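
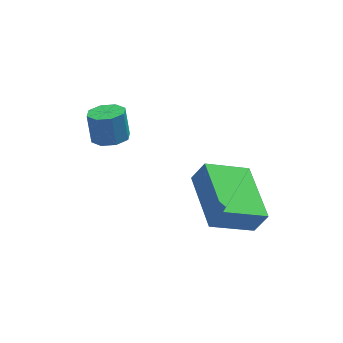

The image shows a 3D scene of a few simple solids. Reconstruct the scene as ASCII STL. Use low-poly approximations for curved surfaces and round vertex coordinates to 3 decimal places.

solid 
facet normal 0.082 -0.328 -0.941
outer loop
vertex 0.569 2.449 -1.757
vertex 0.232 1.972 -1.62
vertex 0.121 2.526 -1.823
endloop
endfacet
facet normal 0.205 0.929 -0.308
outer loop
vertex 0.569 2.449 -1.757
vertex 0.121 2.526 -1.823
vertex 0.485 2.785 -0.798
endloop
endfacet
facet normal 0.203 0.930 -0.307
outer loop
vertex 0.485 2.785 -0.798
vertex 0.121 2.526 -1.823
vertex 0.037 2.861 -0.864
endloop
endfacet
facet normal -0.082 0.330 0.940
outer loop
vertex 0.485 2.785 -0.798
vertex 0.037 2.861 -0.864
vertex 0.148 2.308 -0.66
endloop
endfacet
facet normal 0.082 -0.328 -0.941
outer loop
vertex 0.121 2.526 -1.823
vertex 0.232 1.972 -1.62
vertex -0.262 2.278 -1.77
endloop
endfacet
facet normal -0.546 0.775 -0.319
outer loop
vertex 0.121 2.526 -1.823
vertex -0.262 2.278 -1.77
vertex 0.037 2.861 -0.864
endloop
endfacet
facet normal -0.546 0.775 -0.318
outer loop
vertex 0.037 2.861 -0.864
vertex -0.262 2.278 -1.77
vertex -0.346 2.613 -0.81
endloop
endfacet
facet normal -0.081 0.331 0.940
outer loop
vertex 0.037 2.861 -0.864
vertex -0.346 2.613 -0.81
vertex 0.148 2.308 -0.66
endloop
endfacet
facet normal 0.082 -0.329 -0.941
outer loop
vertex -0.262 2.278 -1.77
vertex 0.232 1.972 -1.62
vertex -0.356 1.851 -1.629
endloop
endfacet
facet normal -0.975 0.167 -0.144
outer loop
vertex -0.262 2.278 -1.77
vertex -0.356 1.851 -1.629
vertex -0.346 2.613 -0.81
endloop
endfacet
facet normal -0.975 0.168 -0.144
outer loop
vertex -0.346 2.613 -0.81
vertex -0.356 1.851 -1.629
vertex -0.44 2.187 -0.669
endloop
endfacet
facet normal -0.082 0.329 0.941
outer loop
vertex -0.346 2.613 -0.81
vertex -0.44 2.187 -0.669
vertex 0.148 2.308 -0.66
endloop
endfacet
facet normal 0.082 -0.330 -0.940
outer loop
vertex -0.356 1.851 -1.629
vertex 0.232 1.972 -1.62
vertex -0.105 1.495 -1.482
endloop
endfacet
facet normal -0.834 -0.540 0.116
outer loop
vertex -0.356 1.851 -1.629
vertex -0.105 1.495 -1.482
vertex -0.44 2.187 -0.669
endloop
endfacet
facet normal -0.834 -0.540 0.116
outer loop
vertex -0.44 2.187 -0.669
vertex -0.105 1.495 -1.482
vertex -0.189 1.831 -0.523
endloop
endfacet
facet normal -0.082 0.328 0.941
outer loop
vertex -0.44 2.187 -0.669
vertex -0.189 1.831 -0.523
vertex 0.148 2.308 -0.66
endloop
endfacet
facet normal 0.082 -0.330 -0.940
outer loop
vertex -0.105 1.495 -1.482
vertex 0.232 1.972 -1.62
vertex 0.343 1.419 -1.416
endloop
endfacet
facet normal -0.203 -0.930 0.308
outer loop
vertex -0.105 1.495 -1.482
vertex 0.343 1.419 -1.416
vertex -0.189 1.831 -0.523
endloop
endfacet
facet normal -0.205 -0.929 0.307
outer loop
vertex -0.189 1.831 -0.523
vertex 0.343 1.419 -1.416
vertex 0.259 1.754 -0.457
endloop
endfacet
facet normal -0.082 0.328 0.941
outer loop
vertex -0.189 1.831 -0.523
vertex 0.259 1.754 -0.457
vertex 0.148 2.308 -0.66
endloop
endfacet
facet normal 0.081 -0.331 -0.940
outer loop
vertex 0.343 1.419 -1.416
vertex 0.232 1.972 -1.62
vertex 0.726 1.667 -1.47
endloop
endfacet
facet normal 0.546 -0.775 0.318
outer loop
vertex 0.343 1.419 -1.416
vertex 0.726 1.667 -1.47
vertex 0.259 1.754 -0.457
endloop
endfacet
facet normal 0.546 -0.775 0.318
outer loop
vertex 0.259 1.754 -0.457
vertex 0.726 1.667 -1.47
vertex 0.642 2.002 -0.51
endloop
endfacet
facet normal -0.082 0.328 0.941
outer loop
vertex 0.259 1.754 -0.457
vertex 0.642 2.002 -0.51
vertex 0.148 2.308 -0.66
endloop
endfacet
facet normal 0.082 -0.329 -0.941
outer loop
vertex 0.726 1.667 -1.47
vertex 0.232 1.972 -1.62
vertex 0.82 2.093 -1.611
endloop
endfacet
facet normal 0.975 -0.168 0.144
outer loop
vertex 0.726 1.667 -1.47
vertex 0.82 2.093 -1.611
vertex 0.642 2.002 -0.51
endloop
endfacet
facet normal 0.975 -0.167 0.144
outer loop
vertex 0.642 2.002 -0.51
vertex 0.82 2.093 -1.611
vertex 0.736 2.429 -0.651
endloop
endfacet
facet normal -0.082 0.329 0.941
outer loop
vertex 0.642 2.002 -0.51
vertex 0.736 2.429 -0.651
vertex 0.148 2.308 -0.66
endloop
endfacet
facet normal 0.082 -0.328 -0.941
outer loop
vertex 0.82 2.093 -1.611
vertex 0.232 1.972 -1.62
vertex 0.569 2.449 -1.757
endloop
endfacet
facet normal 0.834 0.540 -0.116
outer loop
vertex 0.82 2.093 -1.611
vertex 0.569 2.449 -1.757
vertex 0.736 2.429 -0.651
endloop
endfacet
facet normal 0.834 0.540 -0.116
outer loop
vertex 0.736 2.429 -0.651
vertex 0.569 2.449 -1.757
vertex 0.485 2.785 -0.798
endloop
endfacet
facet normal -0.082 0.330 0.940
outer loop
vertex 0.736 2.429 -0.651
vertex 0.485 2.785 -0.798
vertex 0.148 2.308 -0.66
endloop
endfacet
facet normal -0.874 -0.161 0.458
outer loop
vertex 3.142 -1.152 -2.455
vertex 2.916 0.876 -2.174
vertex 2.745 -1.094 -3.193
endloop
endfacet
facet normal 0.110 -0.985 -0.137
outer loop
vertex 4.144 -0.836 -3.926
vertex 3.142 -1.152 -2.455
vertex 2.745 -1.094 -3.193
endloop
endfacet
facet normal -0.874 -0.161 0.458
outer loop
vertex 2.745 -1.094 -3.193
vertex 2.916 0.876 -2.174
vertex 2.519 0.934 -2.912
endloop
endfacet
facet normal -0.473 0.069 -0.878
outer loop
vertex 2.519 0.934 -2.912
vertex 4.144 -0.836 -3.926
vertex 2.745 -1.094 -3.193
endloop
endfacet
facet normal 0.473 -0.069 0.878
outer loop
vertex 3.142 -1.152 -2.455
vertex 4.315 1.134 -2.907
vertex 2.916 0.876 -2.174
endloop
endfacet
facet normal 0.110 -0.985 -0.137
outer loop
vertex 4.541 -0.894 -3.188
vertex 3.142 -1.152 -2.455
vertex 4.144 -0.836 -3.926
endloop
endfacet
facet normal 0.473 -0.069 0.878
outer loop
vertex 4.541 -0.894 -3.188
vertex 4.315 1.134 -2.907
vertex 3.142 -1.152 -2.455
endloop
endfacet
facet normal -0.110 0.985 0.137
outer loop
vertex 2.916 0.876 -2.174
vertex 4.315 1.134 -2.907
vertex 2.519 0.934 -2.912
endloop
endfacet
facet normal -0.473 0.069 -0.878
outer loop
vertex 3.918 1.192 -3.645
vertex 4.144 -0.836 -3.926
vertex 2.519 0.934 -2.912
endloop
endfacet
facet normal -0.110 0.985 0.137
outer loop
vertex 2.519 0.934 -2.912
vertex 4.315 1.134 -2.907
vertex 3.918 1.192 -3.645
endloop
endfacet
facet normal 0.874 0.161 -0.458
outer loop
vertex 3.918 1.192 -3.645
vertex 4.541 -0.894 -3.188
vertex 4.144 -0.836 -3.926
endloop
endfacet
facet normal 0.874 0.161 -0.458
outer loop
vertex 4.315 1.134 -2.907
vertex 4.541 -0.894 -3.188
vertex 3.918 1.192 -3.645
endloop
endfacet

endsolid


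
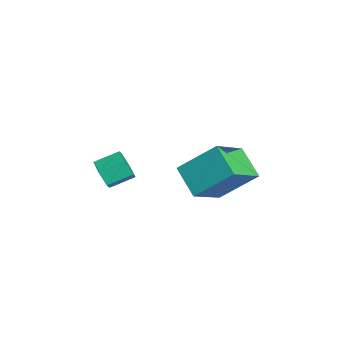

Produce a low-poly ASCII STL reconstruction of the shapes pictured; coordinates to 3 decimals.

solid 
facet normal -0.019 -0.929 -0.371
outer loop
vertex -1.415 -2.497 -3.984
vertex -1.69 -2.731 -3.384
vertex -2.11 -2.516 -3.901
endloop
endfacet
facet normal -0.120 0.370 -0.921
outer loop
vertex -1.415 -2.497 -3.984
vertex -2.11 -2.516 -3.901
vertex -1.396 -1.475 -3.576
endloop
endfacet
facet normal -0.121 0.370 -0.921
outer loop
vertex -1.396 -1.475 -3.576
vertex -2.11 -2.516 -3.901
vertex -2.091 -1.495 -3.493
endloop
endfacet
facet normal 0.017 0.929 0.370
outer loop
vertex -1.396 -1.475 -3.576
vertex -2.091 -1.495 -3.493
vertex -1.67 -1.709 -2.976
endloop
endfacet
facet normal -0.018 -0.928 -0.372
outer loop
vertex -2.11 -2.516 -3.901
vertex -1.69 -2.731 -3.384
vertex -2.384 -2.751 -3.301
endloop
endfacet
facet normal -0.920 0.160 -0.358
outer loop
vertex -2.11 -2.516 -3.901
vertex -2.384 -2.751 -3.301
vertex -2.091 -1.495 -3.493
endloop
endfacet
facet normal -0.920 0.160 -0.358
outer loop
vertex -2.091 -1.495 -3.493
vertex -2.384 -2.751 -3.301
vertex -2.365 -1.729 -2.894
endloop
endfacet
facet normal 0.017 0.929 0.371
outer loop
vertex -2.091 -1.495 -3.493
vertex -2.365 -1.729 -2.894
vertex -1.67 -1.709 -2.976
endloop
endfacet
facet normal -0.018 -0.929 -0.370
outer loop
vertex -2.384 -2.751 -3.301
vertex -1.69 -2.731 -3.384
vertex -1.964 -2.965 -2.784
endloop
endfacet
facet normal -0.800 -0.209 0.563
outer loop
vertex -2.384 -2.751 -3.301
vertex -1.964 -2.965 -2.784
vertex -2.365 -1.729 -2.894
endloop
endfacet
facet normal -0.800 -0.210 0.562
outer loop
vertex -2.365 -1.729 -2.894
vertex -1.964 -2.965 -2.784
vertex -1.945 -1.943 -2.376
endloop
endfacet
facet normal 0.017 0.929 0.370
outer loop
vertex -2.365 -1.729 -2.894
vertex -1.945 -1.943 -2.376
vertex -1.67 -1.709 -2.976
endloop
endfacet
facet normal -0.017 -0.929 -0.370
outer loop
vertex -1.964 -2.965 -2.784
vertex -1.69 -2.731 -3.384
vertex -1.269 -2.945 -2.867
endloop
endfacet
facet normal 0.121 -0.370 0.921
outer loop
vertex -1.964 -2.965 -2.784
vertex -1.269 -2.945 -2.867
vertex -1.945 -1.943 -2.376
endloop
endfacet
facet normal 0.120 -0.370 0.921
outer loop
vertex -1.945 -1.943 -2.376
vertex -1.269 -2.945 -2.867
vertex -1.25 -1.924 -2.459
endloop
endfacet
facet normal 0.019 0.929 0.371
outer loop
vertex -1.945 -1.943 -2.376
vertex -1.25 -1.924 -2.459
vertex -1.67 -1.709 -2.976
endloop
endfacet
facet normal -0.017 -0.929 -0.371
outer loop
vertex -1.269 -2.945 -2.867
vertex -1.69 -2.731 -3.384
vertex -0.995 -2.711 -3.466
endloop
endfacet
facet normal 0.920 -0.160 0.358
outer loop
vertex -1.269 -2.945 -2.867
vertex -0.995 -2.711 -3.466
vertex -1.25 -1.924 -2.459
endloop
endfacet
facet normal 0.920 -0.160 0.358
outer loop
vertex -1.25 -1.924 -2.459
vertex -0.995 -2.711 -3.466
vertex -0.976 -1.689 -3.059
endloop
endfacet
facet normal 0.018 0.928 0.372
outer loop
vertex -1.25 -1.924 -2.459
vertex -0.976 -1.689 -3.059
vertex -1.67 -1.709 -2.976
endloop
endfacet
facet normal -0.017 -0.929 -0.370
outer loop
vertex -0.995 -2.711 -3.466
vertex -1.69 -2.731 -3.384
vertex -1.415 -2.497 -3.984
endloop
endfacet
facet normal 0.800 0.209 -0.562
outer loop
vertex -0.995 -2.711 -3.466
vertex -1.415 -2.497 -3.984
vertex -0.976 -1.689 -3.059
endloop
endfacet
facet normal 0.800 0.210 -0.563
outer loop
vertex -0.976 -1.689 -3.059
vertex -1.415 -2.497 -3.984
vertex -1.396 -1.475 -3.576
endloop
endfacet
facet normal 0.018 0.929 0.370
outer loop
vertex -0.976 -1.689 -3.059
vertex -1.396 -1.475 -3.576
vertex -1.67 -1.709 -2.976
endloop
endfacet
facet normal -0.852 -0.181 0.492
outer loop
vertex 2.595 0.432 0.783
vertex 1.678 1.712 -0.334
vertex 2.18 -0.926 -0.433
endloop
endfacet
facet normal 0.474 -0.663 0.579
outer loop
vertex 3.382 -0.672 -1.126
vertex 2.595 0.432 0.783
vertex 2.18 -0.926 -0.433
endloop
endfacet
facet normal -0.852 -0.181 0.492
outer loop
vertex 2.18 -0.926 -0.433
vertex 1.678 1.712 -0.334
vertex 1.264 0.353 -1.55
endloop
endfacet
facet normal -0.221 -0.727 -0.650
outer loop
vertex 1.264 0.353 -1.55
vertex 3.382 -0.672 -1.126
vertex 2.18 -0.926 -0.433
endloop
endfacet
facet normal 0.222 0.726 0.651
outer loop
vertex 2.595 0.432 0.783
vertex 2.88 1.966 -1.027
vertex 1.678 1.712 -0.334
endloop
endfacet
facet normal 0.475 -0.663 0.579
outer loop
vertex 3.796 0.687 0.09
vertex 2.595 0.432 0.783
vertex 3.382 -0.672 -1.126
endloop
endfacet
facet normal 0.221 0.727 0.651
outer loop
vertex 3.796 0.687 0.09
vertex 2.88 1.966 -1.027
vertex 2.595 0.432 0.783
endloop
endfacet
facet normal -0.474 0.663 -0.579
outer loop
vertex 1.678 1.712 -0.334
vertex 2.88 1.966 -1.027
vertex 1.264 0.353 -1.55
endloop
endfacet
facet normal -0.221 -0.726 -0.651
outer loop
vertex 2.465 0.608 -2.243
vertex 3.382 -0.672 -1.126
vertex 1.264 0.353 -1.55
endloop
endfacet
facet normal -0.475 0.663 -0.579
outer loop
vertex 1.264 0.353 -1.55
vertex 2.88 1.966 -1.027
vertex 2.465 0.608 -2.243
endloop
endfacet
facet normal 0.852 0.181 -0.492
outer loop
vertex 2.465 0.608 -2.243
vertex 3.796 0.687 0.09
vertex 3.382 -0.672 -1.126
endloop
endfacet
facet normal 0.852 0.180 -0.492
outer loop
vertex 2.88 1.966 -1.027
vertex 3.796 0.687 0.09
vertex 2.465 0.608 -2.243
endloop
endfacet

endsolid


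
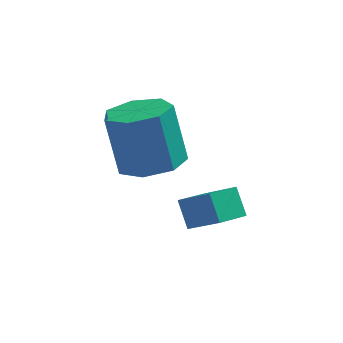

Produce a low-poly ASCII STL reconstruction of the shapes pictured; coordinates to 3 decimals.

solid 
facet normal 0.229 -0.218 -0.949
outer loop
vertex 1.624 4.652 1.264
vertex 1.036 3.725 1.335
vertex 0.702 4.726 1.025
endloop
endfacet
facet normal 0.128 0.973 -0.192
outer loop
vertex 1.624 4.652 1.264
vertex 0.702 4.726 1.025
vertex 1.131 5.122 3.314
endloop
endfacet
facet normal 0.128 0.973 -0.192
outer loop
vertex 1.131 5.122 3.314
vertex 0.702 4.726 1.025
vertex 0.21 5.196 3.075
endloop
endfacet
facet normal -0.229 0.218 0.949
outer loop
vertex 1.131 5.122 3.314
vertex 0.21 5.196 3.075
vertex 0.544 4.195 3.385
endloop
endfacet
facet normal 0.228 -0.218 -0.949
outer loop
vertex 0.702 4.726 1.025
vertex 1.036 3.725 1.335
vertex 0.032 4.047 1.02
endloop
endfacet
facet normal -0.674 0.668 -0.315
outer loop
vertex 0.702 4.726 1.025
vertex 0.032 4.047 1.02
vertex 0.21 5.196 3.075
endloop
endfacet
facet normal -0.675 0.667 -0.315
outer loop
vertex 0.21 5.196 3.075
vertex 0.032 4.047 1.02
vertex -0.46 4.516 3.07
endloop
endfacet
facet normal -0.228 0.218 0.949
outer loop
vertex 0.21 5.196 3.075
vertex -0.46 4.516 3.07
vertex 0.544 4.195 3.385
endloop
endfacet
facet normal 0.228 -0.218 -0.949
outer loop
vertex 0.032 4.047 1.02
vertex 1.036 3.725 1.335
vertex 0.118 3.125 1.252
endloop
endfacet
facet normal -0.970 -0.141 -0.200
outer loop
vertex 0.032 4.047 1.02
vertex 0.118 3.125 1.252
vertex -0.46 4.516 3.07
endloop
endfacet
facet normal -0.970 -0.141 -0.200
outer loop
vertex -0.46 4.516 3.07
vertex 0.118 3.125 1.252
vertex -0.374 3.594 3.302
endloop
endfacet
facet normal -0.228 0.218 0.949
outer loop
vertex -0.46 4.516 3.07
vertex -0.374 3.594 3.302
vertex 0.544 4.195 3.385
endloop
endfacet
facet normal 0.228 -0.217 -0.949
outer loop
vertex 0.118 3.125 1.252
vertex 1.036 3.725 1.335
vertex 0.895 2.655 1.546
endloop
endfacet
facet normal -0.534 -0.843 0.065
outer loop
vertex 0.118 3.125 1.252
vertex 0.895 2.655 1.546
vertex -0.374 3.594 3.302
endloop
endfacet
facet normal -0.534 -0.843 0.065
outer loop
vertex -0.374 3.594 3.302
vertex 0.895 2.655 1.546
vertex 0.403 3.125 3.597
endloop
endfacet
facet normal -0.229 0.218 0.949
outer loop
vertex -0.374 3.594 3.302
vertex 0.403 3.125 3.597
vertex 0.544 4.195 3.385
endloop
endfacet
facet normal 0.228 -0.217 -0.949
outer loop
vertex 0.895 2.655 1.546
vertex 1.036 3.725 1.335
vertex 1.778 2.991 1.681
endloop
endfacet
facet normal 0.303 -0.910 0.281
outer loop
vertex 0.895 2.655 1.546
vertex 1.778 2.991 1.681
vertex 0.403 3.125 3.597
endloop
endfacet
facet normal 0.304 -0.910 0.282
outer loop
vertex 0.403 3.125 3.597
vertex 1.778 2.991 1.681
vertex 1.286 3.461 3.731
endloop
endfacet
facet normal -0.227 0.218 0.949
outer loop
vertex 0.403 3.125 3.597
vertex 1.286 3.461 3.731
vertex 0.544 4.195 3.385
endloop
endfacet
facet normal 0.227 -0.218 -0.949
outer loop
vertex 1.778 2.991 1.681
vertex 1.036 3.725 1.335
vertex 2.103 3.88 1.555
endloop
endfacet
facet normal 0.912 -0.293 0.286
outer loop
vertex 1.778 2.991 1.681
vertex 2.103 3.88 1.555
vertex 1.286 3.461 3.731
endloop
endfacet
facet normal 0.912 -0.292 0.286
outer loop
vertex 1.286 3.461 3.731
vertex 2.103 3.88 1.555
vertex 1.61 4.35 3.606
endloop
endfacet
facet normal -0.228 0.217 0.949
outer loop
vertex 1.286 3.461 3.731
vertex 1.61 4.35 3.606
vertex 0.544 4.195 3.385
endloop
endfacet
facet normal 0.227 -0.217 -0.949
outer loop
vertex 2.103 3.88 1.555
vertex 1.036 3.725 1.335
vertex 1.624 4.652 1.264
endloop
endfacet
facet normal 0.834 0.546 0.075
outer loop
vertex 2.103 3.88 1.555
vertex 1.624 4.652 1.264
vertex 1.61 4.35 3.606
endloop
endfacet
facet normal 0.834 0.546 0.075
outer loop
vertex 1.61 4.35 3.606
vertex 1.624 4.652 1.264
vertex 1.131 5.122 3.314
endloop
endfacet
facet normal -0.228 0.217 0.949
outer loop
vertex 1.61 4.35 3.606
vertex 1.131 5.122 3.314
vertex 0.544 4.195 3.385
endloop
endfacet
facet normal -0.656 -0.717 0.237
outer loop
vertex 3.231 2.398 -0.125
vertex 2.856 3.012 0.695
vertex 2.196 3.032 -1.072
endloop
endfacet
facet normal 0.343 -0.563 -0.752
outer loop
vertex 2.924 3.828 -1.335
vertex 3.231 2.398 -0.125
vertex 2.196 3.032 -1.072
endloop
endfacet
facet normal -0.656 -0.717 0.237
outer loop
vertex 2.196 3.032 -1.072
vertex 2.856 3.012 0.695
vertex 1.821 3.646 -0.253
endloop
endfacet
facet normal -0.672 0.411 -0.616
outer loop
vertex 1.821 3.646 -0.253
vertex 2.924 3.828 -1.335
vertex 2.196 3.032 -1.072
endloop
endfacet
facet normal 0.672 -0.411 0.615
outer loop
vertex 3.231 2.398 -0.125
vertex 3.584 3.808 0.432
vertex 2.856 3.012 0.695
endloop
endfacet
facet normal 0.344 -0.562 -0.752
outer loop
vertex 3.959 3.194 -0.387
vertex 3.231 2.398 -0.125
vertex 2.924 3.828 -1.335
endloop
endfacet
facet normal 0.672 -0.412 0.616
outer loop
vertex 3.959 3.194 -0.387
vertex 3.584 3.808 0.432
vertex 3.231 2.398 -0.125
endloop
endfacet
facet normal -0.344 0.563 0.752
outer loop
vertex 2.856 3.012 0.695
vertex 3.584 3.808 0.432
vertex 1.821 3.646 -0.253
endloop
endfacet
facet normal -0.672 0.412 -0.616
outer loop
vertex 2.549 4.442 -0.515
vertex 2.924 3.828 -1.335
vertex 1.821 3.646 -0.253
endloop
endfacet
facet normal -0.344 0.562 0.752
outer loop
vertex 1.821 3.646 -0.253
vertex 3.584 3.808 0.432
vertex 2.549 4.442 -0.515
endloop
endfacet
facet normal 0.656 0.717 -0.237
outer loop
vertex 2.549 4.442 -0.515
vertex 3.959 3.194 -0.387
vertex 2.924 3.828 -1.335
endloop
endfacet
facet normal 0.656 0.717 -0.237
outer loop
vertex 3.584 3.808 0.432
vertex 3.959 3.194 -0.387
vertex 2.549 4.442 -0.515
endloop
endfacet

endsolid


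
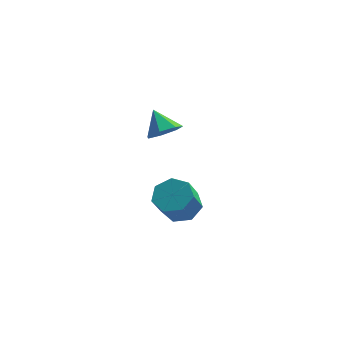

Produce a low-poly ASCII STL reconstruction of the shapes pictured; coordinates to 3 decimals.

solid 
facet normal 0.098 0.573 -0.814
outer loop
vertex 4.124 3.419 -2.693
vertex 3.506 4.031 -2.337
vertex 4.44 4.016 -2.235
endloop
endfacet
facet normal 0.917 -0.370 -0.150
outer loop
vertex 4.124 3.419 -2.693
vertex 4.44 4.016 -2.235
vertex 3.973 2.537 -1.439
endloop
endfacet
facet normal 0.917 -0.370 -0.150
outer loop
vertex 3.973 2.537 -1.439
vertex 4.44 4.016 -2.235
vertex 4.289 3.134 -0.981
endloop
endfacet
facet normal -0.098 -0.573 0.814
outer loop
vertex 3.973 2.537 -1.439
vertex 4.289 3.134 -0.981
vertex 3.354 3.149 -1.083
endloop
endfacet
facet normal 0.098 0.573 -0.814
outer loop
vertex 4.44 4.016 -2.235
vertex 3.506 4.031 -2.337
vertex 4.052 4.624 -1.854
endloop
endfacet
facet normal 0.874 0.341 0.345
outer loop
vertex 4.44 4.016 -2.235
vertex 4.052 4.624 -1.854
vertex 4.289 3.134 -0.981
endloop
endfacet
facet normal 0.874 0.341 0.345
outer loop
vertex 4.289 3.134 -0.981
vertex 4.052 4.624 -1.854
vertex 3.901 3.742 -0.6
endloop
endfacet
facet normal -0.098 -0.573 0.814
outer loop
vertex 4.289 3.134 -0.981
vertex 3.901 3.742 -0.6
vertex 3.354 3.149 -1.083
endloop
endfacet
facet normal 0.098 0.573 -0.814
outer loop
vertex 4.052 4.624 -1.854
vertex 3.506 4.031 -2.337
vertex 3.253 4.785 -1.837
endloop
endfacet
facet normal 0.173 0.796 0.580
outer loop
vertex 4.052 4.624 -1.854
vertex 3.253 4.785 -1.837
vertex 3.901 3.742 -0.6
endloop
endfacet
facet normal 0.174 0.796 0.580
outer loop
vertex 3.901 3.742 -0.6
vertex 3.253 4.785 -1.837
vertex 3.102 3.904 -0.583
endloop
endfacet
facet normal -0.099 -0.572 0.814
outer loop
vertex 3.901 3.742 -0.6
vertex 3.102 3.904 -0.583
vertex 3.354 3.149 -1.083
endloop
endfacet
facet normal 0.098 0.573 -0.814
outer loop
vertex 3.253 4.785 -1.837
vertex 3.506 4.031 -2.337
vertex 2.644 4.379 -2.196
endloop
endfacet
facet normal -0.657 0.651 0.379
outer loop
vertex 3.253 4.785 -1.837
vertex 2.644 4.379 -2.196
vertex 3.102 3.904 -0.583
endloop
endfacet
facet normal -0.658 0.651 0.379
outer loop
vertex 3.102 3.904 -0.583
vertex 2.644 4.379 -2.196
vertex 2.493 3.497 -0.942
endloop
endfacet
facet normal -0.098 -0.572 0.814
outer loop
vertex 3.102 3.904 -0.583
vertex 2.493 3.497 -0.942
vertex 3.354 3.149 -1.083
endloop
endfacet
facet normal 0.098 0.572 -0.814
outer loop
vertex 2.644 4.379 -2.196
vertex 3.506 4.031 -2.337
vertex 2.684 3.71 -2.661
endloop
endfacet
facet normal -0.994 0.016 -0.108
outer loop
vertex 2.644 4.379 -2.196
vertex 2.684 3.71 -2.661
vertex 2.493 3.497 -0.942
endloop
endfacet
facet normal -0.994 0.016 -0.108
outer loop
vertex 2.493 3.497 -0.942
vertex 2.684 3.71 -2.661
vertex 2.533 2.829 -1.408
endloop
endfacet
facet normal -0.099 -0.573 0.813
outer loop
vertex 2.493 3.497 -0.942
vertex 2.533 2.829 -1.408
vertex 3.354 3.149 -1.083
endloop
endfacet
facet normal 0.098 0.572 -0.814
outer loop
vertex 2.684 3.71 -2.661
vertex 3.506 4.031 -2.337
vertex 3.343 3.283 -2.882
endloop
endfacet
facet normal -0.581 -0.631 -0.514
outer loop
vertex 2.684 3.71 -2.661
vertex 3.343 3.283 -2.882
vertex 2.533 2.829 -1.408
endloop
endfacet
facet normal -0.582 -0.630 -0.514
outer loop
vertex 2.533 2.829 -1.408
vertex 3.343 3.283 -2.882
vertex 3.191 2.401 -1.629
endloop
endfacet
facet normal -0.099 -0.573 0.814
outer loop
vertex 2.533 2.829 -1.408
vertex 3.191 2.401 -1.629
vertex 3.354 3.149 -1.083
endloop
endfacet
facet normal 0.097 0.572 -0.814
outer loop
vertex 3.343 3.283 -2.882
vertex 3.506 4.031 -2.337
vertex 4.124 3.419 -2.693
endloop
endfacet
facet normal 0.269 -0.803 -0.532
outer loop
vertex 3.343 3.283 -2.882
vertex 4.124 3.419 -2.693
vertex 3.191 2.401 -1.629
endloop
endfacet
facet normal 0.269 -0.803 -0.532
outer loop
vertex 3.191 2.401 -1.629
vertex 4.124 3.419 -2.693
vertex 3.973 2.537 -1.439
endloop
endfacet
facet normal -0.098 -0.573 0.814
outer loop
vertex 3.191 2.401 -1.629
vertex 3.973 2.537 -1.439
vertex 3.354 3.149 -1.083
endloop
endfacet
facet normal 0.529 -0.483 -0.698
outer loop
vertex 3.741 2.289 3.791
vertex 3.208 2.521 3.227
vertex 3.88 2.9 3.474
endloop
endfacet
facet normal 0.443 0.331 0.833
outer loop
vertex 3.741 2.289 3.791
vertex 3.88 2.9 3.474
vertex 2.552 3.119 4.093
endloop
endfacet
facet normal 0.529 -0.482 -0.699
outer loop
vertex 3.88 2.9 3.474
vertex 3.208 2.521 3.227
vertex 3.512 3.226 2.971
endloop
endfacet
facet normal 0.308 0.885 0.348
outer loop
vertex 3.88 2.9 3.474
vertex 3.512 3.226 2.971
vertex 2.552 3.119 4.093
endloop
endfacet
facet normal 0.529 -0.482 -0.699
outer loop
vertex 3.512 3.226 2.971
vertex 3.208 2.521 3.227
vertex 2.916 3.021 2.661
endloop
endfacet
facet normal -0.260 0.956 -0.132
outer loop
vertex 3.512 3.226 2.971
vertex 2.916 3.021 2.661
vertex 2.552 3.119 4.093
endloop
endfacet
facet normal 0.529 -0.482 -0.699
outer loop
vertex 2.916 3.021 2.661
vertex 3.208 2.521 3.227
vertex 2.539 2.439 2.777
endloop
endfacet
facet normal -0.835 0.492 -0.246
outer loop
vertex 2.916 3.021 2.661
vertex 2.539 2.439 2.777
vertex 2.552 3.119 4.093
endloop
endfacet
facet normal 0.529 -0.482 -0.699
outer loop
vertex 2.539 2.439 2.777
vertex 3.208 2.521 3.227
vertex 2.666 1.919 3.232
endloop
endfacet
facet normal -0.983 -0.159 0.092
outer loop
vertex 2.539 2.439 2.777
vertex 2.666 1.919 3.232
vertex 2.552 3.119 4.093
endloop
endfacet
facet normal 0.529 -0.482 -0.699
outer loop
vertex 2.666 1.919 3.232
vertex 3.208 2.521 3.227
vertex 3.201 1.852 3.683
endloop
endfacet
facet normal -0.592 -0.506 0.627
outer loop
vertex 2.666 1.919 3.232
vertex 3.201 1.852 3.683
vertex 2.552 3.119 4.093
endloop
endfacet
facet normal 0.529 -0.482 -0.698
outer loop
vertex 3.201 1.852 3.683
vertex 3.208 2.521 3.227
vertex 3.741 2.289 3.791
endloop
endfacet
facet normal 0.042 -0.288 0.957
outer loop
vertex 3.201 1.852 3.683
vertex 3.741 2.289 3.791
vertex 2.552 3.119 4.093
endloop
endfacet

endsolid


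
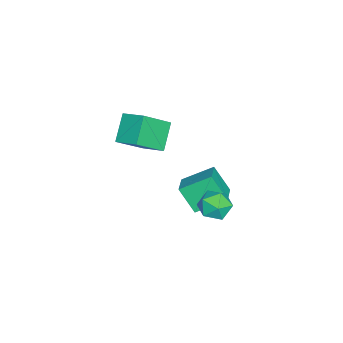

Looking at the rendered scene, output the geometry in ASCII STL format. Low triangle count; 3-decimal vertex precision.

solid 
facet normal -0.939 -0.105 -0.329
outer loop
vertex 0.287 2.569 -0.543
vertex 0.639 3.44 -1.827
vertex 0.761 1.083 -1.421
endloop
endfacet
facet normal -0.222 -0.547 0.807
outer loop
vertex 1.981 1.22 -0.993
vertex 0.287 2.569 -0.543
vertex 0.761 1.083 -1.421
endloop
endfacet
facet normal -0.939 -0.105 -0.329
outer loop
vertex 0.761 1.083 -1.421
vertex 0.639 3.44 -1.827
vertex 1.113 1.953 -2.704
endloop
endfacet
facet normal 0.265 -0.830 -0.490
outer loop
vertex 1.113 1.953 -2.704
vertex 1.981 1.22 -0.993
vertex 0.761 1.083 -1.421
endloop
endfacet
facet normal -0.265 0.830 0.490
outer loop
vertex 0.287 2.569 -0.543
vertex 1.859 3.577 -1.399
vertex 0.639 3.44 -1.827
endloop
endfacet
facet normal -0.221 -0.547 0.808
outer loop
vertex 1.507 2.707 -0.116
vertex 0.287 2.569 -0.543
vertex 1.981 1.22 -0.993
endloop
endfacet
facet normal -0.265 0.830 0.490
outer loop
vertex 1.507 2.707 -0.116
vertex 1.859 3.577 -1.399
vertex 0.287 2.569 -0.543
endloop
endfacet
facet normal 0.222 0.547 -0.807
outer loop
vertex 0.639 3.44 -1.827
vertex 1.859 3.577 -1.399
vertex 1.113 1.953 -2.704
endloop
endfacet
facet normal 0.266 -0.830 -0.490
outer loop
vertex 2.333 2.091 -2.277
vertex 1.981 1.22 -0.993
vertex 1.113 1.953 -2.704
endloop
endfacet
facet normal 0.221 0.547 -0.807
outer loop
vertex 1.113 1.953 -2.704
vertex 1.859 3.577 -1.399
vertex 2.333 2.091 -2.277
endloop
endfacet
facet normal 0.939 0.105 0.329
outer loop
vertex 2.333 2.091 -2.277
vertex 1.507 2.707 -0.116
vertex 1.981 1.22 -0.993
endloop
endfacet
facet normal 0.939 0.105 0.329
outer loop
vertex 1.859 3.577 -1.399
vertex 1.507 2.707 -0.116
vertex 2.333 2.091 -2.277
endloop
endfacet
facet normal -0.743 0.040 0.668
outer loop
vertex -2.685 -1.626 -0.091
vertex -3.822 -0.505 -1.424
vertex -3.244 -2.846 -0.641
endloop
endfacet
facet normal 0.547 -0.539 0.641
outer loop
vertex -1.958 -2.915 -1.796
vertex -2.685 -1.626 -0.091
vertex -3.244 -2.846 -0.641
endloop
endfacet
facet normal -0.743 0.040 0.668
outer loop
vertex -3.244 -2.846 -0.641
vertex -3.822 -0.505 -1.424
vertex -4.381 -1.725 -1.974
endloop
endfacet
facet normal -0.385 -0.841 -0.379
outer loop
vertex -4.381 -1.725 -1.974
vertex -1.958 -2.915 -1.796
vertex -3.244 -2.846 -0.641
endloop
endfacet
facet normal 0.385 0.841 0.379
outer loop
vertex -2.685 -1.626 -0.091
vertex -2.536 -0.574 -2.579
vertex -3.822 -0.505 -1.424
endloop
endfacet
facet normal 0.547 -0.539 0.641
outer loop
vertex -1.399 -1.695 -1.246
vertex -2.685 -1.626 -0.091
vertex -1.958 -2.915 -1.796
endloop
endfacet
facet normal 0.385 0.841 0.379
outer loop
vertex -1.399 -1.695 -1.246
vertex -2.536 -0.574 -2.579
vertex -2.685 -1.626 -0.091
endloop
endfacet
facet normal -0.547 0.539 -0.641
outer loop
vertex -3.822 -0.505 -1.424
vertex -2.536 -0.574 -2.579
vertex -4.381 -1.725 -1.974
endloop
endfacet
facet normal -0.385 -0.841 -0.379
outer loop
vertex -3.095 -1.794 -3.129
vertex -1.958 -2.915 -1.796
vertex -4.381 -1.725 -1.974
endloop
endfacet
facet normal -0.547 0.539 -0.641
outer loop
vertex -4.381 -1.725 -1.974
vertex -2.536 -0.574 -2.579
vertex -3.095 -1.794 -3.129
endloop
endfacet
facet normal 0.743 -0.040 -0.668
outer loop
vertex -3.095 -1.794 -3.129
vertex -1.399 -1.695 -1.246
vertex -1.958 -2.915 -1.796
endloop
endfacet
facet normal 0.743 -0.040 -0.668
outer loop
vertex -2.536 -0.574 -2.579
vertex -1.399 -1.695 -1.246
vertex -3.095 -1.794 -3.129
endloop
endfacet
facet normal -0.432 0.709 0.557
outer loop
vertex 3.013 4.054 -0.614
vertex 2.225 3.57 -0.61
vertex 2.855 3.433 0.053
endloop
endfacet
facet normal 0.268 0.673 0.690
outer loop
vertex 3.013 4.054 -0.614
vertex 2.855 3.433 0.053
vertex 3.694 3.494 -0.332
endloop
endfacet
facet normal 0.614 0.786 0.077
outer loop
vertex 3.013 4.054 -0.614
vertex 3.694 3.494 -0.332
vertex 3.582 3.67 -1.234
endloop
endfacet
facet normal 0.127 0.891 -0.435
outer loop
vertex 3.013 4.054 -0.614
vertex 3.582 3.67 -1.234
vertex 2.674 3.716 -1.405
endloop
endfacet
facet normal -0.519 0.844 -0.138
outer loop
vertex 3.013 4.054 -0.614
vertex 2.674 3.716 -1.405
vertex 2.225 3.57 -0.61
endloop
endfacet
facet normal 0.416 0.009 0.909
outer loop
vertex 3.694 3.494 -0.332
vertex 2.855 3.433 0.053
vertex 3.326 2.664 -0.155
endloop
endfacet
facet normal -0.716 0.069 0.695
outer loop
vertex 2.855 3.433 0.053
vertex 2.225 3.57 -0.61
vertex 2.418 2.71 -0.326
endloop
endfacet
facet normal -0.856 0.288 -0.430
outer loop
vertex 2.225 3.57 -0.61
vertex 2.674 3.716 -1.405
vertex 2.306 2.886 -1.228
endloop
endfacet
facet normal 0.190 0.363 -0.912
outer loop
vertex 2.674 3.716 -1.405
vertex 3.582 3.67 -1.234
vertex 3.145 2.947 -1.613
endloop
endfacet
facet normal 0.978 0.192 -0.084
outer loop
vertex 3.582 3.67 -1.234
vertex 3.694 3.494 -0.332
vertex 3.775 2.81 -0.95
endloop
endfacet
facet normal -0.127 -0.891 0.435
outer loop
vertex 2.987 2.326 -0.946
vertex 3.326 2.664 -0.155
vertex 2.418 2.71 -0.326
endloop
endfacet
facet normal -0.614 -0.786 -0.077
outer loop
vertex 2.987 2.326 -0.946
vertex 2.418 2.71 -0.326
vertex 2.306 2.886 -1.228
endloop
endfacet
facet normal -0.268 -0.673 -0.690
outer loop
vertex 2.987 2.326 -0.946
vertex 2.306 2.886 -1.228
vertex 3.145 2.947 -1.613
endloop
endfacet
facet normal 0.432 -0.709 -0.557
outer loop
vertex 2.987 2.326 -0.946
vertex 3.145 2.947 -1.613
vertex 3.775 2.81 -0.95
endloop
endfacet
facet normal 0.519 -0.844 0.138
outer loop
vertex 2.987 2.326 -0.946
vertex 3.775 2.81 -0.95
vertex 3.326 2.664 -0.155
endloop
endfacet
facet normal -0.190 -0.363 0.912
outer loop
vertex 2.418 2.71 -0.326
vertex 3.326 2.664 -0.155
vertex 2.855 3.433 0.053
endloop
endfacet
facet normal -0.978 -0.192 0.084
outer loop
vertex 2.306 2.886 -1.228
vertex 2.418 2.71 -0.326
vertex 2.225 3.57 -0.61
endloop
endfacet
facet normal -0.416 -0.009 -0.909
outer loop
vertex 3.145 2.947 -1.613
vertex 2.306 2.886 -1.228
vertex 2.674 3.716 -1.405
endloop
endfacet
facet normal 0.716 -0.069 -0.695
outer loop
vertex 3.775 2.81 -0.95
vertex 3.145 2.947 -1.613
vertex 3.582 3.67 -1.234
endloop
endfacet
facet normal 0.856 -0.288 0.430
outer loop
vertex 3.326 2.664 -0.155
vertex 3.775 2.81 -0.95
vertex 3.694 3.494 -0.332
endloop
endfacet

endsolid


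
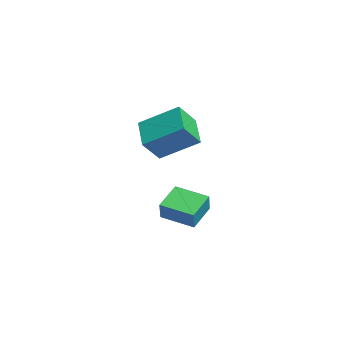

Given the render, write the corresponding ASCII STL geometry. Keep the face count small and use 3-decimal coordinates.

solid 
facet normal -0.660 0.587 0.470
outer loop
vertex 1.208 -1.957 -0.917
vertex 2.018 -0.796 -1.23
vertex 0.725 -1.842 -1.739
endloop
endfacet
facet normal -0.558 -0.801 0.216
outer loop
vertex 1.582 -2.604 -2.35
vertex 1.208 -1.957 -0.917
vertex 0.725 -1.842 -1.739
endloop
endfacet
facet normal -0.660 0.586 0.470
outer loop
vertex 0.725 -1.842 -1.739
vertex 2.018 -0.796 -1.23
vertex 1.535 -0.68 -2.052
endloop
endfacet
facet normal -0.503 0.120 -0.856
outer loop
vertex 1.535 -0.68 -2.052
vertex 1.582 -2.604 -2.35
vertex 0.725 -1.842 -1.739
endloop
endfacet
facet normal 0.503 -0.120 0.856
outer loop
vertex 1.208 -1.957 -0.917
vertex 2.875 -1.558 -1.841
vertex 2.018 -0.796 -1.23
endloop
endfacet
facet normal -0.559 -0.801 0.216
outer loop
vertex 2.065 -2.72 -1.528
vertex 1.208 -1.957 -0.917
vertex 1.582 -2.604 -2.35
endloop
endfacet
facet normal 0.503 -0.120 0.856
outer loop
vertex 2.065 -2.72 -1.528
vertex 2.875 -1.558 -1.841
vertex 1.208 -1.957 -0.917
endloop
endfacet
facet normal 0.559 0.801 -0.215
outer loop
vertex 2.018 -0.796 -1.23
vertex 2.875 -1.558 -1.841
vertex 1.535 -0.68 -2.052
endloop
endfacet
facet normal -0.503 0.120 -0.856
outer loop
vertex 2.392 -1.443 -2.663
vertex 1.582 -2.604 -2.35
vertex 1.535 -0.68 -2.052
endloop
endfacet
facet normal 0.559 0.801 -0.216
outer loop
vertex 1.535 -0.68 -2.052
vertex 2.875 -1.558 -1.841
vertex 2.392 -1.443 -2.663
endloop
endfacet
facet normal 0.659 -0.587 -0.470
outer loop
vertex 2.392 -1.443 -2.663
vertex 2.065 -2.72 -1.528
vertex 1.582 -2.604 -2.35
endloop
endfacet
facet normal 0.660 -0.586 -0.470
outer loop
vertex 2.875 -1.558 -1.841
vertex 2.065 -2.72 -1.528
vertex 2.392 -1.443 -2.663
endloop
endfacet
facet normal -0.885 0.034 0.465
outer loop
vertex 1.933 -3.497 2.735
vertex 2.47 -2.043 3.65
vertex 1.5 -2.786 1.858
endloop
endfacet
facet normal -0.298 -0.808 -0.508
outer loop
vertex 2.81 -2.837 1.17
vertex 1.933 -3.497 2.735
vertex 1.5 -2.786 1.858
endloop
endfacet
facet normal -0.885 0.035 0.465
outer loop
vertex 1.5 -2.786 1.858
vertex 2.47 -2.043 3.65
vertex 2.037 -1.331 2.772
endloop
endfacet
facet normal -0.358 0.588 -0.725
outer loop
vertex 2.037 -1.331 2.772
vertex 2.81 -2.837 1.17
vertex 1.5 -2.786 1.858
endloop
endfacet
facet normal 0.358 -0.588 0.725
outer loop
vertex 1.933 -3.497 2.735
vertex 3.78 -2.094 2.962
vertex 2.47 -2.043 3.65
endloop
endfacet
facet normal -0.298 -0.808 -0.508
outer loop
vertex 3.243 -3.549 2.048
vertex 1.933 -3.497 2.735
vertex 2.81 -2.837 1.17
endloop
endfacet
facet normal 0.357 -0.588 0.726
outer loop
vertex 3.243 -3.549 2.048
vertex 3.78 -2.094 2.962
vertex 1.933 -3.497 2.735
endloop
endfacet
facet normal 0.298 0.808 0.508
outer loop
vertex 2.47 -2.043 3.65
vertex 3.78 -2.094 2.962
vertex 2.037 -1.331 2.772
endloop
endfacet
facet normal -0.357 0.588 -0.725
outer loop
vertex 3.347 -1.383 2.085
vertex 2.81 -2.837 1.17
vertex 2.037 -1.331 2.772
endloop
endfacet
facet normal 0.298 0.808 0.508
outer loop
vertex 2.037 -1.331 2.772
vertex 3.78 -2.094 2.962
vertex 3.347 -1.383 2.085
endloop
endfacet
facet normal 0.885 -0.035 -0.464
outer loop
vertex 3.347 -1.383 2.085
vertex 3.243 -3.549 2.048
vertex 2.81 -2.837 1.17
endloop
endfacet
facet normal 0.885 -0.035 -0.465
outer loop
vertex 3.78 -2.094 2.962
vertex 3.243 -3.549 2.048
vertex 3.347 -1.383 2.085
endloop
endfacet

endsolid


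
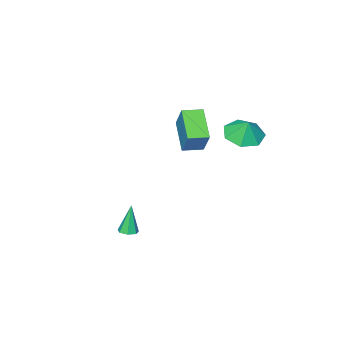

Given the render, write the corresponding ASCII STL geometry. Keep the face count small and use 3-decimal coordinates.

solid 
facet normal -0.111 -0.398 -0.910
outer loop
vertex -2.155 3.219 3.112
vertex -3.211 3.439 3.145
vertex -2.406 4.057 2.776
endloop
endfacet
facet normal 0.793 0.416 0.446
outer loop
vertex -2.155 3.219 3.112
vertex -2.406 4.057 2.776
vertex -3.089 3.881 4.155
endloop
endfacet
facet normal -0.112 -0.398 -0.910
outer loop
vertex -2.406 4.057 2.776
vertex -3.211 3.439 3.145
vertex -3.264 4.43 2.718
endloop
endfacet
facet normal 0.364 0.884 0.293
outer loop
vertex -2.406 4.057 2.776
vertex -3.264 4.43 2.718
vertex -3.089 3.881 4.155
endloop
endfacet
facet normal -0.111 -0.398 -0.911
outer loop
vertex -3.264 4.43 2.718
vertex -3.211 3.439 3.145
vertex -4.082 4.056 2.981
endloop
endfacet
facet normal -0.284 0.884 0.372
outer loop
vertex -3.264 4.43 2.718
vertex -4.082 4.056 2.981
vertex -3.089 3.881 4.155
endloop
endfacet
facet normal -0.110 -0.398 -0.911
outer loop
vertex -4.082 4.056 2.981
vertex -3.211 3.439 3.145
vertex -4.245 3.218 3.367
endloop
endfacet
facet normal -0.663 0.416 0.623
outer loop
vertex -4.082 4.056 2.981
vertex -4.245 3.218 3.367
vertex -3.089 3.881 4.155
endloop
endfacet
facet normal -0.110 -0.398 -0.911
outer loop
vertex -4.245 3.218 3.367
vertex -3.211 3.439 3.145
vertex -3.629 2.546 3.586
endloop
endfacet
facet normal -0.488 -0.168 0.857
outer loop
vertex -4.245 3.218 3.367
vertex -3.629 2.546 3.586
vertex -3.089 3.881 4.155
endloop
endfacet
facet normal -0.111 -0.398 -0.911
outer loop
vertex -3.629 2.546 3.586
vertex -3.211 3.439 3.145
vertex -2.699 2.547 3.472
endloop
endfacet
facet normal 0.110 -0.427 0.897
outer loop
vertex -3.629 2.546 3.586
vertex -2.699 2.547 3.472
vertex -3.089 3.881 4.155
endloop
endfacet
facet normal -0.111 -0.398 -0.911
outer loop
vertex -2.699 2.547 3.472
vertex -3.211 3.439 3.145
vertex -2.155 3.219 3.112
endloop
endfacet
facet normal 0.679 -0.167 0.714
outer loop
vertex -2.699 2.547 3.472
vertex -2.155 3.219 3.112
vertex -3.089 3.881 4.155
endloop
endfacet
facet normal 0.198 0.079 -0.977
outer loop
vertex 3.892 2.495 -1.423
vertex 3.393 2.535 -1.521
vertex 3.729 2.906 -1.423
endloop
endfacet
facet normal 0.821 0.325 0.470
outer loop
vertex 3.892 2.495 -1.423
vertex 3.729 2.906 -1.423
vertex 3.067 2.405 0.081
endloop
endfacet
facet normal 0.199 0.078 -0.977
outer loop
vertex 3.729 2.906 -1.423
vertex 3.393 2.535 -1.521
vertex 3.313 3.038 -1.497
endloop
endfacet
facet normal 0.214 0.895 0.392
outer loop
vertex 3.729 2.906 -1.423
vertex 3.313 3.038 -1.497
vertex 3.067 2.405 0.081
endloop
endfacet
facet normal 0.198 0.078 -0.977
outer loop
vertex 3.313 3.038 -1.497
vertex 3.393 2.535 -1.521
vertex 2.957 2.791 -1.589
endloop
endfacet
facet normal -0.594 0.775 0.218
outer loop
vertex 3.313 3.038 -1.497
vertex 2.957 2.791 -1.589
vertex 3.067 2.405 0.081
endloop
endfacet
facet normal 0.199 0.079 -0.977
outer loop
vertex 2.957 2.791 -1.589
vertex 3.393 2.535 -1.521
vertex 2.93 2.351 -1.63
endloop
endfacet
facet normal -0.995 0.054 0.078
outer loop
vertex 2.957 2.791 -1.589
vertex 2.93 2.351 -1.63
vertex 3.067 2.405 0.081
endloop
endfacet
facet normal 0.198 0.079 -0.977
outer loop
vertex 2.93 2.351 -1.63
vertex 3.393 2.535 -1.521
vertex 3.252 2.05 -1.589
endloop
endfacet
facet normal -0.686 -0.723 0.078
outer loop
vertex 2.93 2.351 -1.63
vertex 3.252 2.05 -1.589
vertex 3.067 2.405 0.081
endloop
endfacet
facet normal 0.198 0.079 -0.977
outer loop
vertex 3.252 2.05 -1.589
vertex 3.393 2.535 -1.521
vertex 3.68 2.114 -1.497
endloop
endfacet
facet normal 0.098 -0.971 0.217
outer loop
vertex 3.252 2.05 -1.589
vertex 3.68 2.114 -1.497
vertex 3.067 2.405 0.081
endloop
endfacet
facet normal 0.198 0.079 -0.977
outer loop
vertex 3.68 2.114 -1.497
vertex 3.393 2.535 -1.521
vertex 3.892 2.495 -1.423
endloop
endfacet
facet normal 0.769 -0.504 0.392
outer loop
vertex 3.68 2.114 -1.497
vertex 3.892 2.495 -1.423
vertex 3.067 2.405 0.081
endloop
endfacet
facet normal -0.419 -0.711 0.564
outer loop
vertex -1.978 0.237 3.881
vertex -2.952 0.765 3.823
vertex -2.366 -0.632 2.497
endloop
endfacet
facet normal 0.878 -0.476 0.053
outer loop
vertex -1.548 0.755 1.397
vertex -1.978 0.237 3.881
vertex -2.366 -0.632 2.497
endloop
endfacet
facet normal -0.420 -0.711 0.564
outer loop
vertex -2.366 -0.632 2.497
vertex -2.952 0.765 3.823
vertex -3.34 -0.104 2.438
endloop
endfacet
facet normal -0.231 -0.518 -0.824
outer loop
vertex -3.34 -0.104 2.438
vertex -1.548 0.755 1.397
vertex -2.366 -0.632 2.497
endloop
endfacet
facet normal 0.231 0.517 0.824
outer loop
vertex -1.978 0.237 3.881
vertex -2.134 2.152 2.723
vertex -2.952 0.765 3.823
endloop
endfacet
facet normal 0.878 -0.476 0.053
outer loop
vertex -1.16 1.624 2.782
vertex -1.978 0.237 3.881
vertex -1.548 0.755 1.397
endloop
endfacet
facet normal 0.230 0.517 0.824
outer loop
vertex -1.16 1.624 2.782
vertex -2.134 2.152 2.723
vertex -1.978 0.237 3.881
endloop
endfacet
facet normal -0.878 0.476 -0.053
outer loop
vertex -2.952 0.765 3.823
vertex -2.134 2.152 2.723
vertex -3.34 -0.104 2.438
endloop
endfacet
facet normal -0.231 -0.517 -0.824
outer loop
vertex -2.522 1.283 1.339
vertex -1.548 0.755 1.397
vertex -3.34 -0.104 2.438
endloop
endfacet
facet normal -0.878 0.476 -0.053
outer loop
vertex -3.34 -0.104 2.438
vertex -2.134 2.152 2.723
vertex -2.522 1.283 1.339
endloop
endfacet
facet normal 0.419 0.712 -0.564
outer loop
vertex -2.522 1.283 1.339
vertex -1.16 1.624 2.782
vertex -1.548 0.755 1.397
endloop
endfacet
facet normal 0.420 0.711 -0.564
outer loop
vertex -2.134 2.152 2.723
vertex -1.16 1.624 2.782
vertex -2.522 1.283 1.339
endloop
endfacet

endsolid


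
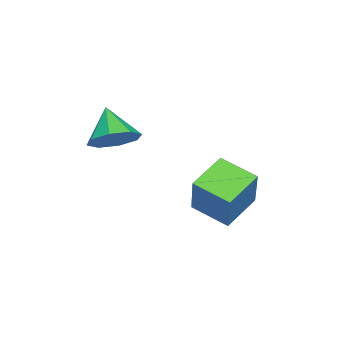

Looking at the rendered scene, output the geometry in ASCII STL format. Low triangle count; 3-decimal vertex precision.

solid 
facet normal 0.579 0.409 -0.705
outer loop
vertex 4.488 -3.114 -0.559
vertex 3.767 -3.201 -1.202
vertex 4.048 -2.517 -0.574
endloop
endfacet
facet normal 0.185 0.161 0.970
outer loop
vertex 4.488 -3.114 -0.559
vertex 4.048 -2.517 -0.574
vertex 2.893 -3.819 -0.138
endloop
endfacet
facet normal 0.579 0.409 -0.705
outer loop
vertex 4.048 -2.517 -0.574
vertex 3.767 -3.201 -1.202
vertex 3.443 -2.32 -0.957
endloop
endfacet
facet normal -0.317 0.542 0.779
outer loop
vertex 4.048 -2.517 -0.574
vertex 3.443 -2.32 -0.957
vertex 2.893 -3.819 -0.138
endloop
endfacet
facet normal 0.580 0.409 -0.705
outer loop
vertex 3.443 -2.32 -0.957
vertex 3.767 -3.201 -1.202
vertex 3.028 -2.64 -1.484
endloop
endfacet
facet normal -0.806 0.483 0.342
outer loop
vertex 3.443 -2.32 -0.957
vertex 3.028 -2.64 -1.484
vertex 2.893 -3.819 -0.138
endloop
endfacet
facet normal 0.580 0.409 -0.704
outer loop
vertex 3.028 -2.64 -1.484
vertex 3.767 -3.201 -1.202
vertex 3.047 -3.288 -1.845
endloop
endfacet
facet normal -0.996 0.018 -0.084
outer loop
vertex 3.028 -2.64 -1.484
vertex 3.047 -3.288 -1.845
vertex 2.893 -3.819 -0.138
endloop
endfacet
facet normal 0.580 0.410 -0.704
outer loop
vertex 3.047 -3.288 -1.845
vertex 3.767 -3.201 -1.202
vertex 3.487 -3.885 -1.83
endloop
endfacet
facet normal -0.776 -0.579 -0.250
outer loop
vertex 3.047 -3.288 -1.845
vertex 3.487 -3.885 -1.83
vertex 2.893 -3.819 -0.138
endloop
endfacet
facet normal 0.579 0.410 -0.705
outer loop
vertex 3.487 -3.885 -1.83
vertex 3.767 -3.201 -1.202
vertex 4.092 -4.081 -1.447
endloop
endfacet
facet normal -0.274 -0.960 -0.059
outer loop
vertex 3.487 -3.885 -1.83
vertex 4.092 -4.081 -1.447
vertex 2.893 -3.819 -0.138
endloop
endfacet
facet normal 0.579 0.410 -0.704
outer loop
vertex 4.092 -4.081 -1.447
vertex 3.767 -3.201 -1.202
vertex 4.507 -3.762 -0.92
endloop
endfacet
facet normal 0.214 -0.901 0.377
outer loop
vertex 4.092 -4.081 -1.447
vertex 4.507 -3.762 -0.92
vertex 2.893 -3.819 -0.138
endloop
endfacet
facet normal 0.579 0.410 -0.705
outer loop
vertex 4.507 -3.762 -0.92
vertex 3.767 -3.201 -1.202
vertex 4.488 -3.114 -0.559
endloop
endfacet
facet normal 0.405 -0.436 0.804
outer loop
vertex 4.507 -3.762 -0.92
vertex 4.488 -3.114 -0.559
vertex 2.893 -3.819 -0.138
endloop
endfacet
facet normal -0.476 -0.168 -0.863
outer loop
vertex 3.037 -0.69 -4.452
vertex 1.683 -0.123 -3.815
vertex 3.404 0.727 -4.931
endloop
endfacet
facet normal 0.846 -0.354 -0.398
outer loop
vertex 4.357 1.063 -3.205
vertex 3.037 -0.69 -4.452
vertex 3.404 0.727 -4.931
endloop
endfacet
facet normal -0.476 -0.168 -0.863
outer loop
vertex 3.404 0.727 -4.931
vertex 1.683 -0.123 -3.815
vertex 2.05 1.294 -4.294
endloop
endfacet
facet normal 0.239 0.920 -0.311
outer loop
vertex 2.05 1.294 -4.294
vertex 4.357 1.063 -3.205
vertex 3.404 0.727 -4.931
endloop
endfacet
facet normal -0.239 -0.920 0.311
outer loop
vertex 3.037 -0.69 -4.452
vertex 2.636 0.213 -2.089
vertex 1.683 -0.123 -3.815
endloop
endfacet
facet normal 0.846 -0.354 -0.398
outer loop
vertex 3.99 -0.354 -2.726
vertex 3.037 -0.69 -4.452
vertex 4.357 1.063 -3.205
endloop
endfacet
facet normal -0.239 -0.920 0.311
outer loop
vertex 3.99 -0.354 -2.726
vertex 2.636 0.213 -2.089
vertex 3.037 -0.69 -4.452
endloop
endfacet
facet normal -0.846 0.354 0.398
outer loop
vertex 1.683 -0.123 -3.815
vertex 2.636 0.213 -2.089
vertex 2.05 1.294 -4.294
endloop
endfacet
facet normal 0.239 0.920 -0.311
outer loop
vertex 3.003 1.63 -2.568
vertex 4.357 1.063 -3.205
vertex 2.05 1.294 -4.294
endloop
endfacet
facet normal -0.846 0.354 0.398
outer loop
vertex 2.05 1.294 -4.294
vertex 2.636 0.213 -2.089
vertex 3.003 1.63 -2.568
endloop
endfacet
facet normal 0.476 0.168 0.863
outer loop
vertex 3.003 1.63 -2.568
vertex 3.99 -0.354 -2.726
vertex 4.357 1.063 -3.205
endloop
endfacet
facet normal 0.476 0.168 0.863
outer loop
vertex 2.636 0.213 -2.089
vertex 3.99 -0.354 -2.726
vertex 3.003 1.63 -2.568
endloop
endfacet

endsolid


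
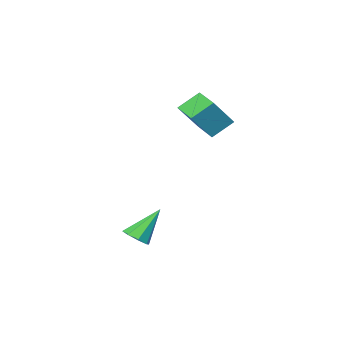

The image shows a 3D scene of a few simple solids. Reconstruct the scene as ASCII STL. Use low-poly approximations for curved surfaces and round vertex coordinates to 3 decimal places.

solid 
facet normal -0.754 0.215 0.620
outer loop
vertex -0.63 -1.414 4.796
vertex -0.366 0.051 4.61
vertex -1.73 -1.388 3.449
endloop
endfacet
facet normal -0.175 -0.977 0.124
outer loop
vertex -0.734 -1.671 2.63
vertex -0.63 -1.414 4.796
vertex -1.73 -1.388 3.449
endloop
endfacet
facet normal -0.755 0.215 0.620
outer loop
vertex -1.73 -1.388 3.449
vertex -0.366 0.051 4.61
vertex -1.466 0.077 3.262
endloop
endfacet
facet normal -0.632 0.015 -0.774
outer loop
vertex -1.466 0.077 3.262
vertex -0.734 -1.671 2.63
vertex -1.73 -1.388 3.449
endloop
endfacet
facet normal 0.632 -0.016 0.774
outer loop
vertex -0.63 -1.414 4.796
vertex 0.63 -0.232 3.791
vertex -0.366 0.051 4.61
endloop
endfacet
facet normal -0.175 -0.977 0.124
outer loop
vertex 0.366 -1.697 3.978
vertex -0.63 -1.414 4.796
vertex -0.734 -1.671 2.63
endloop
endfacet
facet normal 0.632 -0.015 0.775
outer loop
vertex 0.366 -1.697 3.978
vertex 0.63 -0.232 3.791
vertex -0.63 -1.414 4.796
endloop
endfacet
facet normal 0.175 0.977 -0.124
outer loop
vertex -0.366 0.051 4.61
vertex 0.63 -0.232 3.791
vertex -1.466 0.077 3.262
endloop
endfacet
facet normal -0.632 0.016 -0.775
outer loop
vertex -0.47 -0.206 2.444
vertex -0.734 -1.671 2.63
vertex -1.466 0.077 3.262
endloop
endfacet
facet normal 0.175 0.977 -0.124
outer loop
vertex -1.466 0.077 3.262
vertex 0.63 -0.232 3.791
vertex -0.47 -0.206 2.444
endloop
endfacet
facet normal 0.755 -0.215 -0.620
outer loop
vertex -0.47 -0.206 2.444
vertex 0.366 -1.697 3.978
vertex -0.734 -1.671 2.63
endloop
endfacet
facet normal 0.754 -0.215 -0.620
outer loop
vertex 0.63 -0.232 3.791
vertex 0.366 -1.697 3.978
vertex -0.47 -0.206 2.444
endloop
endfacet
facet normal 0.614 -0.083 -0.785
outer loop
vertex 4.856 0.753 -1.734
vertex 4.39 1.072 -2.132
vertex 4.919 1.278 -1.74
endloop
endfacet
facet normal 0.543 -0.056 0.838
outer loop
vertex 4.856 0.753 -1.734
vertex 4.919 1.278 -1.74
vertex 3.23 1.228 -0.648
endloop
endfacet
facet normal 0.614 -0.083 -0.785
outer loop
vertex 4.919 1.278 -1.74
vertex 4.39 1.072 -2.132
vertex 4.673 1.681 -1.975
endloop
endfacet
facet normal 0.407 0.633 0.659
outer loop
vertex 4.919 1.278 -1.74
vertex 4.673 1.681 -1.975
vertex 3.23 1.228 -0.648
endloop
endfacet
facet normal 0.614 -0.083 -0.785
outer loop
vertex 4.673 1.681 -1.975
vertex 4.39 1.072 -2.132
vertex 4.261 1.728 -2.302
endloop
endfacet
facet normal -0.081 0.967 0.242
outer loop
vertex 4.673 1.681 -1.975
vertex 4.261 1.728 -2.302
vertex 3.23 1.228 -0.648
endloop
endfacet
facet normal 0.614 -0.083 -0.785
outer loop
vertex 4.261 1.728 -2.302
vertex 4.39 1.072 -2.132
vertex 3.925 1.39 -2.529
endloop
endfacet
facet normal -0.639 0.750 -0.171
outer loop
vertex 4.261 1.728 -2.302
vertex 3.925 1.39 -2.529
vertex 3.23 1.228 -0.648
endloop
endfacet
facet normal 0.614 -0.082 -0.785
outer loop
vertex 3.925 1.39 -2.529
vertex 4.39 1.072 -2.132
vertex 3.861 0.866 -2.524
endloop
endfacet
facet normal -0.935 0.111 -0.336
outer loop
vertex 3.925 1.39 -2.529
vertex 3.861 0.866 -2.524
vertex 3.23 1.228 -0.648
endloop
endfacet
facet normal 0.614 -0.083 -0.785
outer loop
vertex 3.861 0.866 -2.524
vertex 4.39 1.072 -2.132
vertex 4.107 0.462 -2.289
endloop
endfacet
facet normal -0.800 -0.579 -0.157
outer loop
vertex 3.861 0.866 -2.524
vertex 4.107 0.462 -2.289
vertex 3.23 1.228 -0.648
endloop
endfacet
facet normal 0.614 -0.083 -0.785
outer loop
vertex 4.107 0.462 -2.289
vertex 4.39 1.072 -2.132
vertex 4.519 0.416 -1.962
endloop
endfacet
facet normal -0.310 -0.914 0.261
outer loop
vertex 4.107 0.462 -2.289
vertex 4.519 0.416 -1.962
vertex 3.23 1.228 -0.648
endloop
endfacet
facet normal 0.614 -0.083 -0.785
outer loop
vertex 4.519 0.416 -1.962
vertex 4.39 1.072 -2.132
vertex 4.856 0.753 -1.734
endloop
endfacet
facet normal 0.245 -0.699 0.672
outer loop
vertex 4.519 0.416 -1.962
vertex 4.856 0.753 -1.734
vertex 3.23 1.228 -0.648
endloop
endfacet

endsolid


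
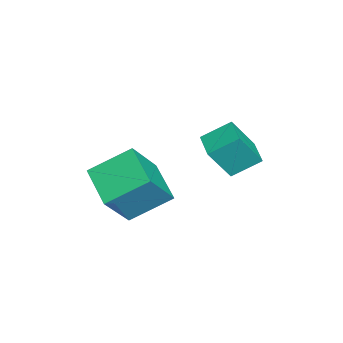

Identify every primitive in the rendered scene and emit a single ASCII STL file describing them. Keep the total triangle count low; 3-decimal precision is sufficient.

solid 
facet normal -0.831 -0.454 0.321
outer loop
vertex 2.103 -2.624 1.899
vertex 1.714 -1.357 2.684
vertex 1.261 -2.042 0.542
endloop
endfacet
facet normal 0.253 -0.822 -0.510
outer loop
vertex 2.466 -1.383 0.076
vertex 2.103 -2.624 1.899
vertex 1.261 -2.042 0.542
endloop
endfacet
facet normal -0.831 -0.454 0.321
outer loop
vertex 1.261 -2.042 0.542
vertex 1.714 -1.357 2.684
vertex 0.872 -0.775 1.327
endloop
endfacet
facet normal -0.496 0.342 -0.798
outer loop
vertex 0.872 -0.775 1.327
vertex 2.466 -1.383 0.076
vertex 1.261 -2.042 0.542
endloop
endfacet
facet normal 0.496 -0.342 0.798
outer loop
vertex 2.103 -2.624 1.899
vertex 2.919 -0.698 2.218
vertex 1.714 -1.357 2.684
endloop
endfacet
facet normal 0.253 -0.822 -0.510
outer loop
vertex 3.308 -1.965 1.433
vertex 2.103 -2.624 1.899
vertex 2.466 -1.383 0.076
endloop
endfacet
facet normal 0.496 -0.342 0.798
outer loop
vertex 3.308 -1.965 1.433
vertex 2.919 -0.698 2.218
vertex 2.103 -2.624 1.899
endloop
endfacet
facet normal -0.253 0.822 0.510
outer loop
vertex 1.714 -1.357 2.684
vertex 2.919 -0.698 2.218
vertex 0.872 -0.775 1.327
endloop
endfacet
facet normal -0.496 0.342 -0.798
outer loop
vertex 2.077 -0.116 0.861
vertex 2.466 -1.383 0.076
vertex 0.872 -0.775 1.327
endloop
endfacet
facet normal -0.253 0.822 0.510
outer loop
vertex 0.872 -0.775 1.327
vertex 2.919 -0.698 2.218
vertex 2.077 -0.116 0.861
endloop
endfacet
facet normal 0.831 0.454 -0.321
outer loop
vertex 2.077 -0.116 0.861
vertex 3.308 -1.965 1.433
vertex 2.466 -1.383 0.076
endloop
endfacet
facet normal 0.831 0.454 -0.321
outer loop
vertex 2.919 -0.698 2.218
vertex 3.308 -1.965 1.433
vertex 2.077 -0.116 0.861
endloop
endfacet
facet normal -0.942 -0.323 0.096
outer loop
vertex -1.037 1.279 2.048
vertex -1.393 1.955 0.827
vertex -0.781 0.358 1.464
endloop
endfacet
facet normal 0.247 -0.469 0.848
outer loop
vertex 0.113 0.665 1.373
vertex -1.037 1.279 2.048
vertex -0.781 0.358 1.464
endloop
endfacet
facet normal -0.942 -0.323 0.096
outer loop
vertex -0.781 0.358 1.464
vertex -1.393 1.955 0.827
vertex -1.137 1.035 0.243
endloop
endfacet
facet normal 0.229 -0.821 -0.522
outer loop
vertex -1.137 1.035 0.243
vertex 0.113 0.665 1.373
vertex -0.781 0.358 1.464
endloop
endfacet
facet normal -0.229 0.822 0.522
outer loop
vertex -1.037 1.279 2.048
vertex -0.499 2.262 0.736
vertex -1.393 1.955 0.827
endloop
endfacet
facet normal 0.247 -0.469 0.848
outer loop
vertex -0.143 1.585 1.957
vertex -1.037 1.279 2.048
vertex 0.113 0.665 1.373
endloop
endfacet
facet normal -0.228 0.822 0.522
outer loop
vertex -0.143 1.585 1.957
vertex -0.499 2.262 0.736
vertex -1.037 1.279 2.048
endloop
endfacet
facet normal -0.247 0.469 -0.848
outer loop
vertex -1.393 1.955 0.827
vertex -0.499 2.262 0.736
vertex -1.137 1.035 0.243
endloop
endfacet
facet normal 0.228 -0.822 -0.522
outer loop
vertex -0.243 1.341 0.152
vertex 0.113 0.665 1.373
vertex -1.137 1.035 0.243
endloop
endfacet
facet normal -0.247 0.469 -0.848
outer loop
vertex -1.137 1.035 0.243
vertex -0.499 2.262 0.736
vertex -0.243 1.341 0.152
endloop
endfacet
facet normal 0.942 0.323 -0.096
outer loop
vertex -0.243 1.341 0.152
vertex -0.143 1.585 1.957
vertex 0.113 0.665 1.373
endloop
endfacet
facet normal 0.942 0.322 -0.096
outer loop
vertex -0.499 2.262 0.736
vertex -0.143 1.585 1.957
vertex -0.243 1.341 0.152
endloop
endfacet

endsolid


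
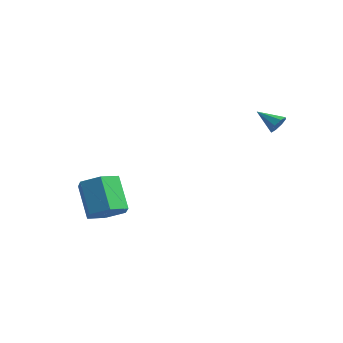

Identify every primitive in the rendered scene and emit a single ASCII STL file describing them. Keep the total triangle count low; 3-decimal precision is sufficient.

solid 
facet normal 0.580 -0.282 -0.764
outer loop
vertex -1.899 -1.423 -1.13
vertex -2.621 -1.893 -1.504
vertex -2.48 -0.992 -1.73
endloop
endfacet
facet normal 0.531 0.842 0.091
outer loop
vertex -1.899 -1.423 -1.13
vertex -2.48 -0.992 -1.73
vertex -2.936 -0.916 0.238
endloop
endfacet
facet normal 0.530 0.843 0.090
outer loop
vertex -2.936 -0.916 0.238
vertex -2.48 -0.992 -1.73
vertex -3.517 -0.486 -0.362
endloop
endfacet
facet normal -0.580 0.283 0.764
outer loop
vertex -2.936 -0.916 0.238
vertex -3.517 -0.486 -0.362
vertex -3.659 -1.387 -0.136
endloop
endfacet
facet normal 0.579 -0.282 -0.765
outer loop
vertex -2.48 -0.992 -1.73
vertex -2.621 -1.893 -1.504
vertex -3.203 -1.462 -2.104
endloop
endfacet
facet normal -0.270 0.819 -0.507
outer loop
vertex -2.48 -0.992 -1.73
vertex -3.203 -1.462 -2.104
vertex -3.517 -0.486 -0.362
endloop
endfacet
facet normal -0.270 0.819 -0.507
outer loop
vertex -3.517 -0.486 -0.362
vertex -3.203 -1.462 -2.104
vertex -4.24 -0.956 -0.736
endloop
endfacet
facet normal -0.579 0.283 0.764
outer loop
vertex -3.517 -0.486 -0.362
vertex -4.24 -0.956 -0.736
vertex -3.659 -1.387 -0.136
endloop
endfacet
facet normal 0.579 -0.282 -0.765
outer loop
vertex -3.203 -1.462 -2.104
vertex -2.621 -1.893 -1.504
vertex -3.344 -2.364 -1.878
endloop
endfacet
facet normal -0.801 -0.025 -0.598
outer loop
vertex -3.203 -1.462 -2.104
vertex -3.344 -2.364 -1.878
vertex -4.24 -0.956 -0.736
endloop
endfacet
facet normal -0.801 -0.025 -0.598
outer loop
vertex -4.24 -0.956 -0.736
vertex -3.344 -2.364 -1.878
vertex -4.381 -1.857 -0.51
endloop
endfacet
facet normal -0.580 0.282 0.764
outer loop
vertex -4.24 -0.956 -0.736
vertex -4.381 -1.857 -0.51
vertex -3.659 -1.387 -0.136
endloop
endfacet
facet normal 0.580 -0.283 -0.764
outer loop
vertex -3.344 -2.364 -1.878
vertex -2.621 -1.893 -1.504
vertex -2.763 -2.794 -1.278
endloop
endfacet
facet normal -0.531 -0.843 -0.090
outer loop
vertex -3.344 -2.364 -1.878
vertex -2.763 -2.794 -1.278
vertex -4.381 -1.857 -0.51
endloop
endfacet
facet normal -0.531 -0.842 -0.091
outer loop
vertex -4.381 -1.857 -0.51
vertex -2.763 -2.794 -1.278
vertex -3.8 -2.288 0.09
endloop
endfacet
facet normal -0.580 0.282 0.764
outer loop
vertex -4.381 -1.857 -0.51
vertex -3.8 -2.288 0.09
vertex -3.659 -1.387 -0.136
endloop
endfacet
facet normal 0.579 -0.283 -0.764
outer loop
vertex -2.763 -2.794 -1.278
vertex -2.621 -1.893 -1.504
vertex -2.04 -2.324 -0.904
endloop
endfacet
facet normal 0.270 -0.819 0.507
outer loop
vertex -2.763 -2.794 -1.278
vertex -2.04 -2.324 -0.904
vertex -3.8 -2.288 0.09
endloop
endfacet
facet normal 0.270 -0.819 0.507
outer loop
vertex -3.8 -2.288 0.09
vertex -2.04 -2.324 -0.904
vertex -3.077 -1.818 0.464
endloop
endfacet
facet normal -0.579 0.282 0.765
outer loop
vertex -3.8 -2.288 0.09
vertex -3.077 -1.818 0.464
vertex -3.659 -1.387 -0.136
endloop
endfacet
facet normal 0.580 -0.282 -0.764
outer loop
vertex -2.04 -2.324 -0.904
vertex -2.621 -1.893 -1.504
vertex -1.899 -1.423 -1.13
endloop
endfacet
facet normal 0.801 0.025 0.598
outer loop
vertex -2.04 -2.324 -0.904
vertex -1.899 -1.423 -1.13
vertex -3.077 -1.818 0.464
endloop
endfacet
facet normal 0.801 0.025 0.598
outer loop
vertex -3.077 -1.818 0.464
vertex -1.899 -1.423 -1.13
vertex -2.936 -0.916 0.238
endloop
endfacet
facet normal -0.579 0.282 0.765
outer loop
vertex -3.077 -1.818 0.464
vertex -2.936 -0.916 0.238
vertex -3.659 -1.387 -0.136
endloop
endfacet
facet normal 0.852 0.198 -0.485
outer loop
vertex 1.955 3.84 3.545
vertex 1.766 3.623 3.124
vertex 1.766 4.095 3.317
endloop
endfacet
facet normal -0.140 0.600 0.787
outer loop
vertex 1.955 3.84 3.545
vertex 1.766 4.095 3.317
vertex 0.794 3.397 3.676
endloop
endfacet
facet normal 0.852 0.198 -0.485
outer loop
vertex 1.766 4.095 3.317
vertex 1.766 3.623 3.124
vertex 1.577 4.073 2.976
endloop
endfacet
facet normal -0.510 0.829 0.229
outer loop
vertex 1.766 4.095 3.317
vertex 1.577 4.073 2.976
vertex 0.794 3.397 3.676
endloop
endfacet
facet normal 0.851 0.198 -0.486
outer loop
vertex 1.577 4.073 2.976
vertex 1.766 3.623 3.124
vertex 1.498 3.788 2.722
endloop
endfacet
facet normal -0.772 0.529 -0.353
outer loop
vertex 1.577 4.073 2.976
vertex 1.498 3.788 2.722
vertex 0.794 3.397 3.676
endloop
endfacet
facet normal 0.851 0.198 -0.486
outer loop
vertex 1.498 3.788 2.722
vertex 1.766 3.623 3.124
vertex 1.576 3.406 2.703
endloop
endfacet
facet normal -0.773 -0.127 -0.622
outer loop
vertex 1.498 3.788 2.722
vertex 1.576 3.406 2.703
vertex 0.794 3.397 3.676
endloop
endfacet
facet normal 0.851 0.198 -0.486
outer loop
vertex 1.576 3.406 2.703
vertex 1.766 3.623 3.124
vertex 1.765 3.151 2.93
endloop
endfacet
facet normal -0.511 -0.751 -0.418
outer loop
vertex 1.576 3.406 2.703
vertex 1.765 3.151 2.93
vertex 0.794 3.397 3.676
endloop
endfacet
facet normal 0.852 0.197 -0.485
outer loop
vertex 1.765 3.151 2.93
vertex 1.766 3.623 3.124
vertex 1.954 3.172 3.271
endloop
endfacet
facet normal -0.142 -0.980 0.139
outer loop
vertex 1.765 3.151 2.93
vertex 1.954 3.172 3.271
vertex 0.794 3.397 3.676
endloop
endfacet
facet normal 0.852 0.197 -0.486
outer loop
vertex 1.954 3.172 3.271
vertex 1.766 3.623 3.124
vertex 2.033 3.458 3.525
endloop
endfacet
facet normal 0.122 -0.678 0.725
outer loop
vertex 1.954 3.172 3.271
vertex 2.033 3.458 3.525
vertex 0.794 3.397 3.676
endloop
endfacet
facet normal 0.852 0.199 -0.485
outer loop
vertex 2.033 3.458 3.525
vertex 1.766 3.623 3.124
vertex 1.955 3.84 3.545
endloop
endfacet
facet normal 0.122 -0.027 0.992
outer loop
vertex 2.033 3.458 3.525
vertex 1.955 3.84 3.545
vertex 0.794 3.397 3.676
endloop
endfacet

endsolid


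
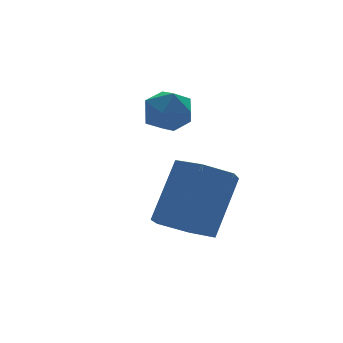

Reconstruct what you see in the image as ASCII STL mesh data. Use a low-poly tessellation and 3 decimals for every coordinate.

solid 
facet normal -0.511 -0.293 -0.808
outer loop
vertex 2.841 -2.205 -0.406
vertex 2.17 -1.959 -0.071
vertex 2.592 -1.463 -0.518
endloop
endfacet
facet normal 0.799 0.182 -0.573
outer loop
vertex 2.841 -2.205 -0.406
vertex 2.592 -1.463 -0.518
vertex 3.742 -1.687 1.015
endloop
endfacet
facet normal 0.799 0.183 -0.573
outer loop
vertex 3.742 -1.687 1.015
vertex 2.592 -1.463 -0.518
vertex 3.492 -0.946 0.903
endloop
endfacet
facet normal 0.511 0.295 0.807
outer loop
vertex 3.742 -1.687 1.015
vertex 3.492 -0.946 0.903
vertex 3.07 -1.441 1.351
endloop
endfacet
facet normal -0.511 -0.294 -0.808
outer loop
vertex 2.592 -1.463 -0.518
vertex 2.17 -1.959 -0.071
vertex 1.921 -1.218 -0.183
endloop
endfacet
facet normal 0.126 0.904 -0.409
outer loop
vertex 2.592 -1.463 -0.518
vertex 1.921 -1.218 -0.183
vertex 3.492 -0.946 0.903
endloop
endfacet
facet normal 0.126 0.904 -0.409
outer loop
vertex 3.492 -0.946 0.903
vertex 1.921 -1.218 -0.183
vertex 2.821 -0.7 1.239
endloop
endfacet
facet normal 0.512 0.294 0.807
outer loop
vertex 3.492 -0.946 0.903
vertex 2.821 -0.7 1.239
vertex 3.07 -1.441 1.351
endloop
endfacet
facet normal -0.511 -0.294 -0.808
outer loop
vertex 1.921 -1.218 -0.183
vertex 2.17 -1.959 -0.071
vertex 1.498 -1.713 0.265
endloop
endfacet
facet normal -0.673 0.722 0.163
outer loop
vertex 1.921 -1.218 -0.183
vertex 1.498 -1.713 0.265
vertex 2.821 -0.7 1.239
endloop
endfacet
facet normal -0.673 0.721 0.164
outer loop
vertex 2.821 -0.7 1.239
vertex 1.498 -1.713 0.265
vertex 2.399 -1.195 1.686
endloop
endfacet
facet normal 0.511 0.294 0.808
outer loop
vertex 2.821 -0.7 1.239
vertex 2.399 -1.195 1.686
vertex 3.07 -1.441 1.351
endloop
endfacet
facet normal -0.511 -0.295 -0.807
outer loop
vertex 1.498 -1.713 0.265
vertex 2.17 -1.959 -0.071
vertex 1.748 -2.454 0.377
endloop
endfacet
facet normal -0.799 -0.183 0.573
outer loop
vertex 1.498 -1.713 0.265
vertex 1.748 -2.454 0.377
vertex 2.399 -1.195 1.686
endloop
endfacet
facet normal -0.799 -0.182 0.573
outer loop
vertex 2.399 -1.195 1.686
vertex 1.748 -2.454 0.377
vertex 2.648 -1.937 1.798
endloop
endfacet
facet normal 0.511 0.293 0.808
outer loop
vertex 2.399 -1.195 1.686
vertex 2.648 -1.937 1.798
vertex 3.07 -1.441 1.351
endloop
endfacet
facet normal -0.512 -0.294 -0.807
outer loop
vertex 1.748 -2.454 0.377
vertex 2.17 -1.959 -0.071
vertex 2.419 -2.7 0.041
endloop
endfacet
facet normal -0.127 -0.904 0.409
outer loop
vertex 1.748 -2.454 0.377
vertex 2.419 -2.7 0.041
vertex 2.648 -1.937 1.798
endloop
endfacet
facet normal -0.126 -0.904 0.409
outer loop
vertex 2.648 -1.937 1.798
vertex 2.419 -2.7 0.041
vertex 3.319 -2.182 1.463
endloop
endfacet
facet normal 0.511 0.294 0.808
outer loop
vertex 2.648 -1.937 1.798
vertex 3.319 -2.182 1.463
vertex 3.07 -1.441 1.351
endloop
endfacet
facet normal -0.511 -0.294 -0.808
outer loop
vertex 2.419 -2.7 0.041
vertex 2.17 -1.959 -0.071
vertex 2.841 -2.205 -0.406
endloop
endfacet
facet normal 0.673 -0.721 -0.163
outer loop
vertex 2.419 -2.7 0.041
vertex 2.841 -2.205 -0.406
vertex 3.319 -2.182 1.463
endloop
endfacet
facet normal 0.672 -0.722 -0.163
outer loop
vertex 3.319 -2.182 1.463
vertex 2.841 -2.205 -0.406
vertex 3.742 -1.687 1.015
endloop
endfacet
facet normal 0.511 0.294 0.808
outer loop
vertex 3.319 -2.182 1.463
vertex 3.742 -1.687 1.015
vertex 3.07 -1.441 1.351
endloop
endfacet
facet normal -0.880 0.476 -0.011
outer loop
vertex 2.857 1.048 2.331
vertex 2.542 0.462 2.174
vertex 2.629 0.638 2.828
endloop
endfacet
facet normal -0.429 0.784 0.450
outer loop
vertex 2.857 1.048 2.331
vertex 2.629 0.638 2.828
vertex 3.24 0.939 2.886
endloop
endfacet
facet normal 0.154 0.984 0.087
outer loop
vertex 2.857 1.048 2.331
vertex 3.24 0.939 2.886
vertex 3.53 0.948 2.268
endloop
endfacet
facet normal 0.063 0.801 -0.596
outer loop
vertex 2.857 1.048 2.331
vertex 3.53 0.948 2.268
vertex 3.099 0.654 1.827
endloop
endfacet
facet normal -0.577 0.486 -0.657
outer loop
vertex 2.857 1.048 2.331
vertex 3.099 0.654 1.827
vertex 2.542 0.462 2.174
endloop
endfacet
facet normal -0.233 0.294 0.927
outer loop
vertex 3.24 0.939 2.886
vertex 2.629 0.638 2.828
vertex 3.161 0.286 3.073
endloop
endfacet
facet normal -0.961 -0.206 0.183
outer loop
vertex 2.629 0.638 2.828
vertex 2.542 0.462 2.174
vertex 2.73 -0.008 2.632
endloop
endfacet
facet normal -0.471 -0.190 -0.861
outer loop
vertex 2.542 0.462 2.174
vertex 3.099 0.654 1.827
vertex 3.02 0.001 2.014
endloop
endfacet
facet normal 0.563 0.319 -0.763
outer loop
vertex 3.099 0.654 1.827
vertex 3.53 0.948 2.268
vertex 3.631 0.302 2.072
endloop
endfacet
facet normal 0.709 0.617 0.342
outer loop
vertex 3.53 0.948 2.268
vertex 3.24 0.939 2.886
vertex 3.718 0.478 2.726
endloop
endfacet
facet normal -0.063 -0.801 0.596
outer loop
vertex 3.403 -0.108 2.569
vertex 3.161 0.286 3.073
vertex 2.73 -0.008 2.632
endloop
endfacet
facet normal -0.154 -0.984 -0.087
outer loop
vertex 3.403 -0.108 2.569
vertex 2.73 -0.008 2.632
vertex 3.02 0.001 2.014
endloop
endfacet
facet normal 0.429 -0.784 -0.450
outer loop
vertex 3.403 -0.108 2.569
vertex 3.02 0.001 2.014
vertex 3.631 0.302 2.072
endloop
endfacet
facet normal 0.880 -0.476 0.011
outer loop
vertex 3.403 -0.108 2.569
vertex 3.631 0.302 2.072
vertex 3.718 0.478 2.726
endloop
endfacet
facet normal 0.577 -0.486 0.657
outer loop
vertex 3.403 -0.108 2.569
vertex 3.718 0.478 2.726
vertex 3.161 0.286 3.073
endloop
endfacet
facet normal -0.563 -0.319 0.763
outer loop
vertex 2.73 -0.008 2.632
vertex 3.161 0.286 3.073
vertex 2.629 0.638 2.828
endloop
endfacet
facet normal -0.709 -0.617 -0.342
outer loop
vertex 3.02 0.001 2.014
vertex 2.73 -0.008 2.632
vertex 2.542 0.462 2.174
endloop
endfacet
facet normal 0.233 -0.294 -0.927
outer loop
vertex 3.631 0.302 2.072
vertex 3.02 0.001 2.014
vertex 3.099 0.654 1.827
endloop
endfacet
facet normal 0.961 0.206 -0.183
outer loop
vertex 3.718 0.478 2.726
vertex 3.631 0.302 2.072
vertex 3.53 0.948 2.268
endloop
endfacet
facet normal 0.471 0.190 0.861
outer loop
vertex 3.161 0.286 3.073
vertex 3.718 0.478 2.726
vertex 3.24 0.939 2.886
endloop
endfacet

endsolid


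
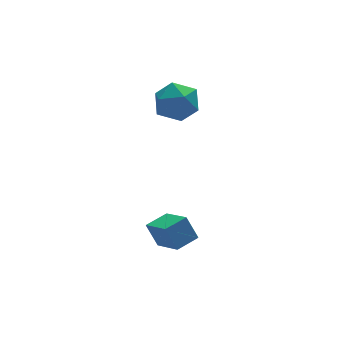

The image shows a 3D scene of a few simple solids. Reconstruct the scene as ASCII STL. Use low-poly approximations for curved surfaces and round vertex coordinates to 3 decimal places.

solid 
facet normal -0.090 0.846 0.525
outer loop
vertex 2.432 3.074 3.317
vertex 3.058 2.584 4.214
vertex 3.625 3.183 3.345
endloop
endfacet
facet normal -0.085 0.981 -0.177
outer loop
vertex 2.432 3.074 3.317
vertex 3.625 3.183 3.345
vertex 3.069 2.948 2.309
endloop
endfacet
facet normal -0.626 0.620 -0.473
outer loop
vertex 2.432 3.074 3.317
vertex 3.069 2.948 2.309
vertex 2.158 2.204 2.538
endloop
endfacet
facet normal -0.964 0.264 0.045
outer loop
vertex 2.432 3.074 3.317
vertex 2.158 2.204 2.538
vertex 2.151 1.979 3.716
endloop
endfacet
facet normal -0.632 0.403 0.662
outer loop
vertex 2.432 3.074 3.317
vertex 2.151 1.979 3.716
vertex 3.058 2.584 4.214
endloop
endfacet
facet normal 0.524 0.726 -0.446
outer loop
vertex 3.069 2.948 2.309
vertex 3.625 3.183 3.345
vertex 4.089 2.381 2.584
endloop
endfacet
facet normal 0.517 0.509 0.688
outer loop
vertex 3.625 3.183 3.345
vertex 3.058 2.584 4.214
vertex 4.082 2.156 3.762
endloop
endfacet
facet normal -0.361 -0.208 0.909
outer loop
vertex 3.058 2.584 4.214
vertex 2.151 1.979 3.716
vertex 3.171 1.412 3.991
endloop
endfacet
facet normal -0.896 -0.435 -0.088
outer loop
vertex 2.151 1.979 3.716
vertex 2.158 2.204 2.538
vertex 2.615 1.177 2.955
endloop
endfacet
facet normal -0.349 0.143 -0.926
outer loop
vertex 2.158 2.204 2.538
vertex 3.069 2.948 2.309
vertex 3.182 1.776 2.086
endloop
endfacet
facet normal 0.964 -0.264 -0.045
outer loop
vertex 3.808 1.286 2.983
vertex 4.089 2.381 2.584
vertex 4.082 2.156 3.762
endloop
endfacet
facet normal 0.626 -0.620 0.473
outer loop
vertex 3.808 1.286 2.983
vertex 4.082 2.156 3.762
vertex 3.171 1.412 3.991
endloop
endfacet
facet normal 0.085 -0.981 0.177
outer loop
vertex 3.808 1.286 2.983
vertex 3.171 1.412 3.991
vertex 2.615 1.177 2.955
endloop
endfacet
facet normal 0.090 -0.846 -0.525
outer loop
vertex 3.808 1.286 2.983
vertex 2.615 1.177 2.955
vertex 3.182 1.776 2.086
endloop
endfacet
facet normal 0.632 -0.403 -0.662
outer loop
vertex 3.808 1.286 2.983
vertex 3.182 1.776 2.086
vertex 4.089 2.381 2.584
endloop
endfacet
facet normal 0.896 0.435 0.088
outer loop
vertex 4.082 2.156 3.762
vertex 4.089 2.381 2.584
vertex 3.625 3.183 3.345
endloop
endfacet
facet normal 0.349 -0.143 0.926
outer loop
vertex 3.171 1.412 3.991
vertex 4.082 2.156 3.762
vertex 3.058 2.584 4.214
endloop
endfacet
facet normal -0.524 -0.726 0.446
outer loop
vertex 2.615 1.177 2.955
vertex 3.171 1.412 3.991
vertex 2.151 1.979 3.716
endloop
endfacet
facet normal -0.517 -0.509 -0.688
outer loop
vertex 3.182 1.776 2.086
vertex 2.615 1.177 2.955
vertex 2.158 2.204 2.538
endloop
endfacet
facet normal 0.361 0.208 -0.909
outer loop
vertex 4.089 2.381 2.584
vertex 3.182 1.776 2.086
vertex 3.069 2.948 2.309
endloop
endfacet
facet normal -0.946 -0.279 -0.165
outer loop
vertex 0.627 -2.659 -1.315
vertex 0.317 -1.093 -2.188
vertex 0.977 -3.2 -2.409
endloop
endfacet
facet normal 0.170 -0.861 0.480
outer loop
vertex 2.103 -2.867 -2.212
vertex 0.627 -2.659 -1.315
vertex 0.977 -3.2 -2.409
endloop
endfacet
facet normal -0.946 -0.279 -0.166
outer loop
vertex 0.977 -3.2 -2.409
vertex 0.317 -1.093 -2.188
vertex 0.668 -1.633 -3.282
endloop
endfacet
facet normal 0.277 -0.426 -0.862
outer loop
vertex 0.668 -1.633 -3.282
vertex 2.103 -2.867 -2.212
vertex 0.977 -3.2 -2.409
endloop
endfacet
facet normal -0.277 0.426 0.862
outer loop
vertex 0.627 -2.659 -1.315
vertex 1.443 -0.76 -1.991
vertex 0.317 -1.093 -2.188
endloop
endfacet
facet normal 0.170 -0.861 0.480
outer loop
vertex 1.752 -2.327 -1.118
vertex 0.627 -2.659 -1.315
vertex 2.103 -2.867 -2.212
endloop
endfacet
facet normal -0.276 0.426 0.862
outer loop
vertex 1.752 -2.327 -1.118
vertex 1.443 -0.76 -1.991
vertex 0.627 -2.659 -1.315
endloop
endfacet
facet normal -0.171 0.861 -0.480
outer loop
vertex 0.317 -1.093 -2.188
vertex 1.443 -0.76 -1.991
vertex 0.668 -1.633 -3.282
endloop
endfacet
facet normal 0.276 -0.426 -0.862
outer loop
vertex 1.793 -1.301 -3.085
vertex 2.103 -2.867 -2.212
vertex 0.668 -1.633 -3.282
endloop
endfacet
facet normal -0.170 0.861 -0.480
outer loop
vertex 0.668 -1.633 -3.282
vertex 1.443 -0.76 -1.991
vertex 1.793 -1.301 -3.085
endloop
endfacet
facet normal 0.946 0.279 0.165
outer loop
vertex 1.793 -1.301 -3.085
vertex 1.752 -2.327 -1.118
vertex 2.103 -2.867 -2.212
endloop
endfacet
facet normal 0.946 0.278 0.165
outer loop
vertex 1.443 -0.76 -1.991
vertex 1.752 -2.327 -1.118
vertex 1.793 -1.301 -3.085
endloop
endfacet

endsolid
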